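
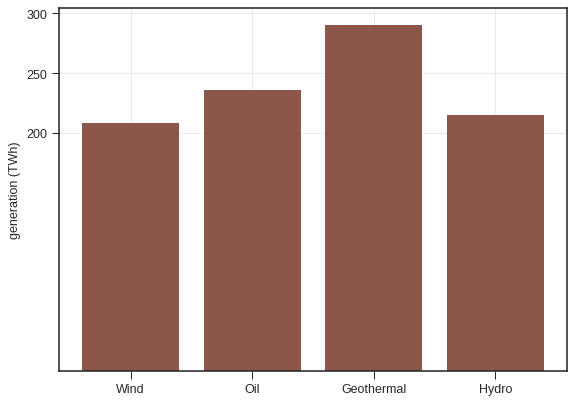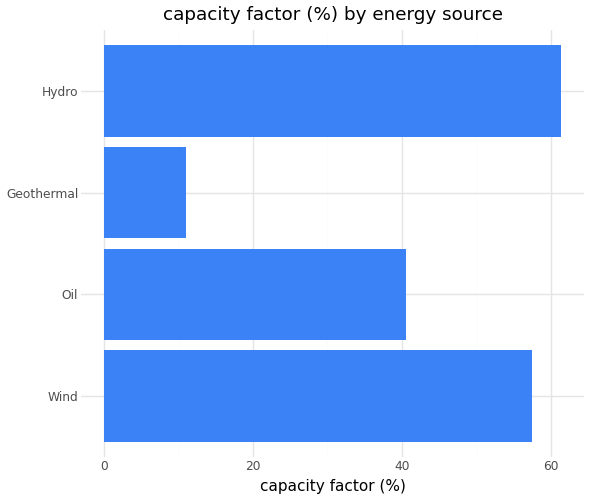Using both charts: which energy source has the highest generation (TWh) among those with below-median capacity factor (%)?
Geothermal

Chart 2 median capacity factor (%) ≈ 50; below-median energy sources: Oil, Geothermal. Among those, Geothermal has the highest generation (TWh) (≈ 300).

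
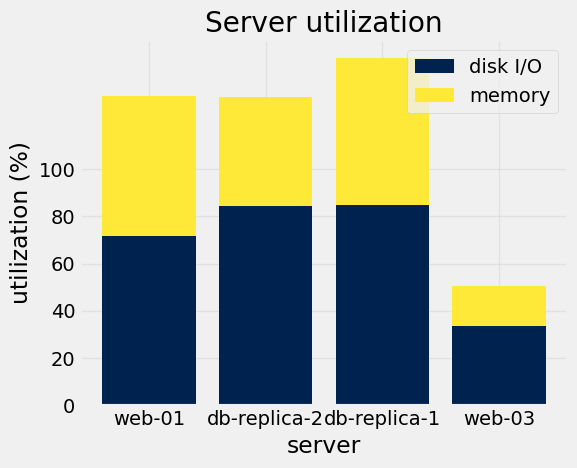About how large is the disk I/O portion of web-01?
≈ 80

disk I/O top ≈ 80, bottom ≈ 0; segment ≈ 80.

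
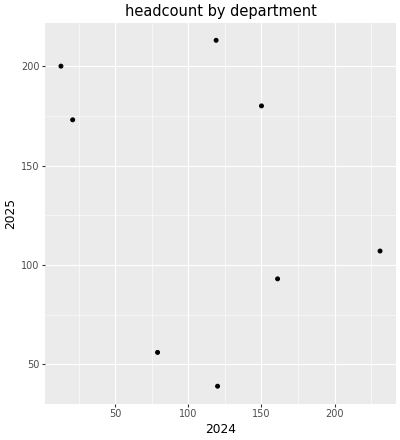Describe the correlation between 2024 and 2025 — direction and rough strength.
Points are negatively correlated; weak (|r| ≈ 0.3).

negative, weak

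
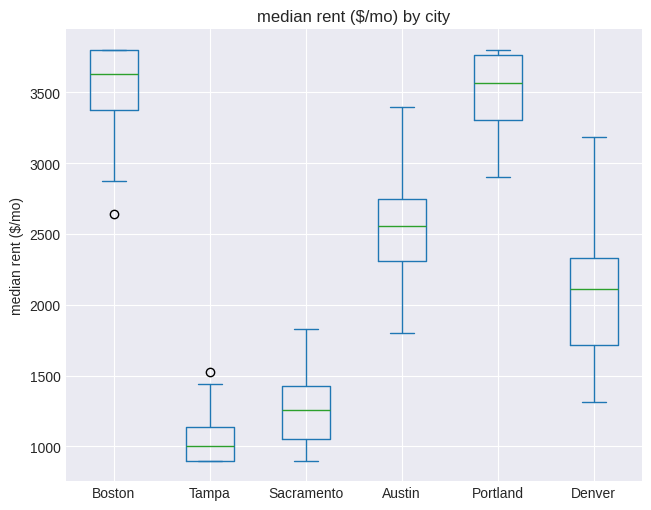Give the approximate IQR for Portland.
Q3 ≈ 4000, Q1 ≈ 3500; IQR ≈ 500.

≈ 500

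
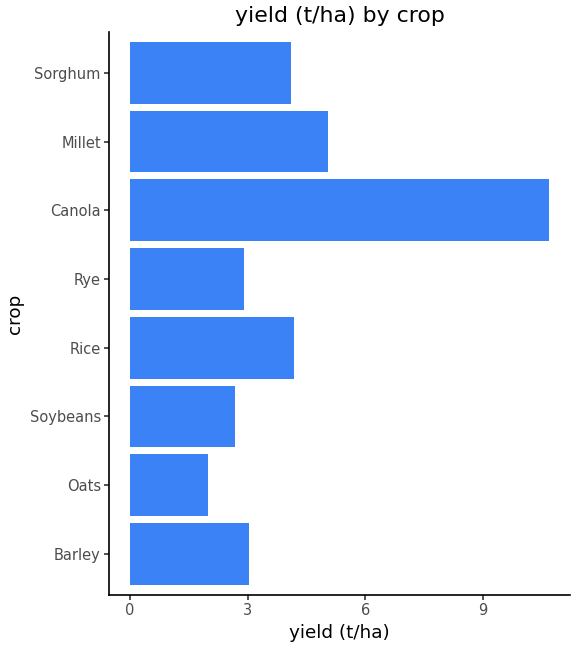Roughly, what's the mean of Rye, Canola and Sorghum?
≈ 6

(3 + 11 + 4) / 3 ≈ 6.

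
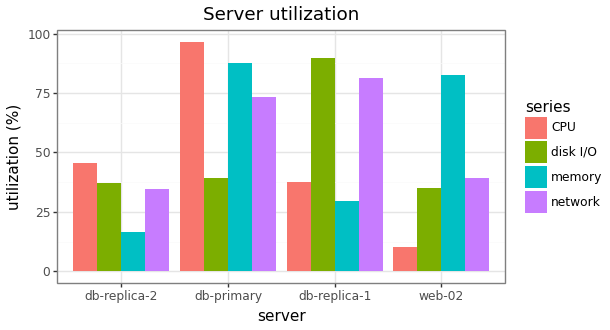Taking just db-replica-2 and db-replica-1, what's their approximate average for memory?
≈ 25

(20 + 30) / 2 ≈ 25.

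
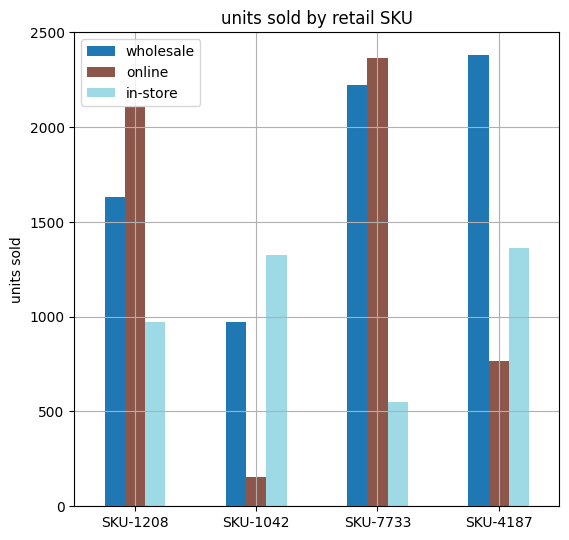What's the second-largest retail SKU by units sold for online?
SKU-1208

Top 3 for online: SKU-7733 ≈ 2400, SKU-1208 ≈ 2200, SKU-4187 ≈ 800.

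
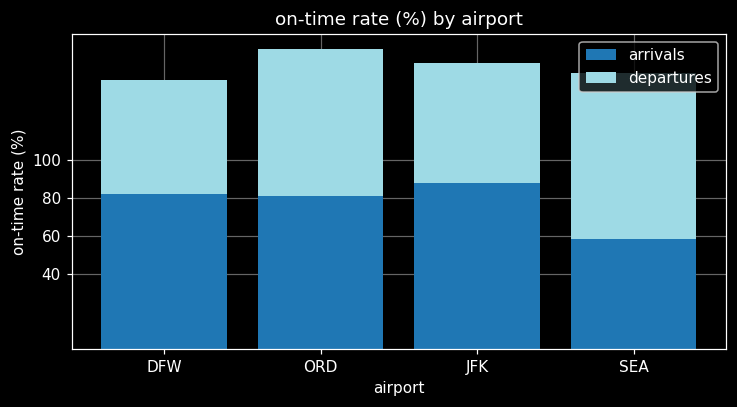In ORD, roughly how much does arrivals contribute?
arrivals top ≈ 80, bottom ≈ 0; segment ≈ 80.

≈ 80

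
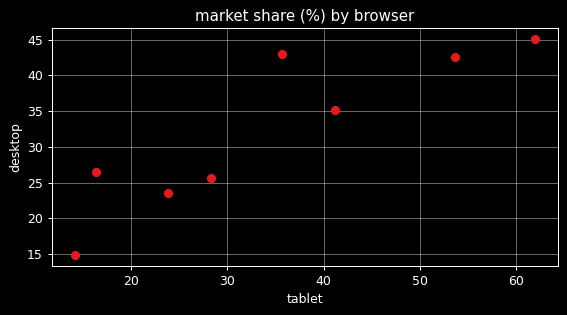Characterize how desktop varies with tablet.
Points are positively correlated; strong (|r| ≈ 0.9).

positive, strong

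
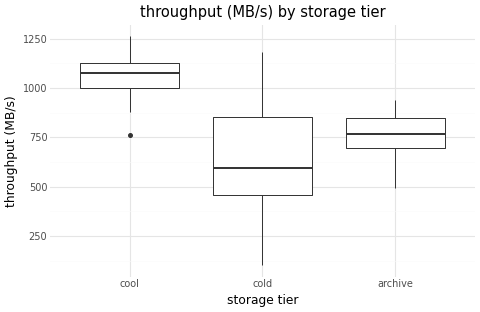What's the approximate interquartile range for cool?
≈ 150

Q3 ≈ 1150, Q1 ≈ 1000; IQR ≈ 150.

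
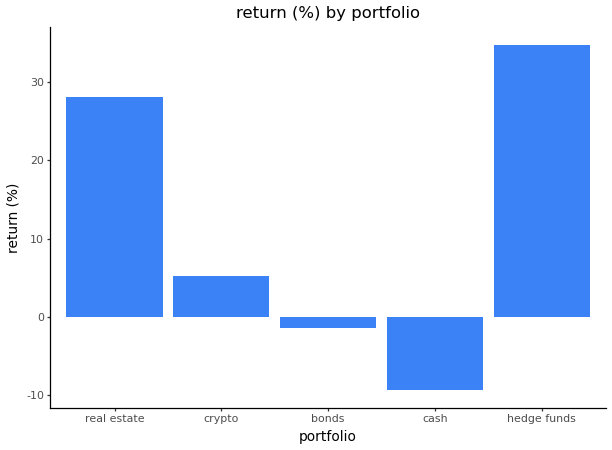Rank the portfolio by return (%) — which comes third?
crypto

Top 4: hedge funds ≈ 35, real estate ≈ 30, crypto ≈ 5, bonds ≈ 0.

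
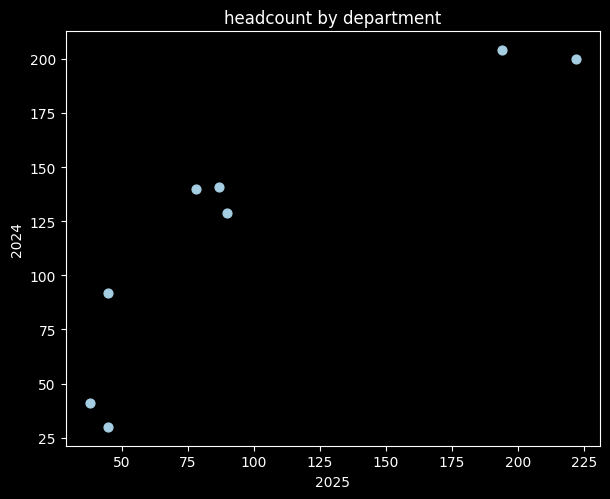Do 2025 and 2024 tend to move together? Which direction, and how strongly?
positive, strong

Points are positively correlated; strong (|r| ≈ 0.9).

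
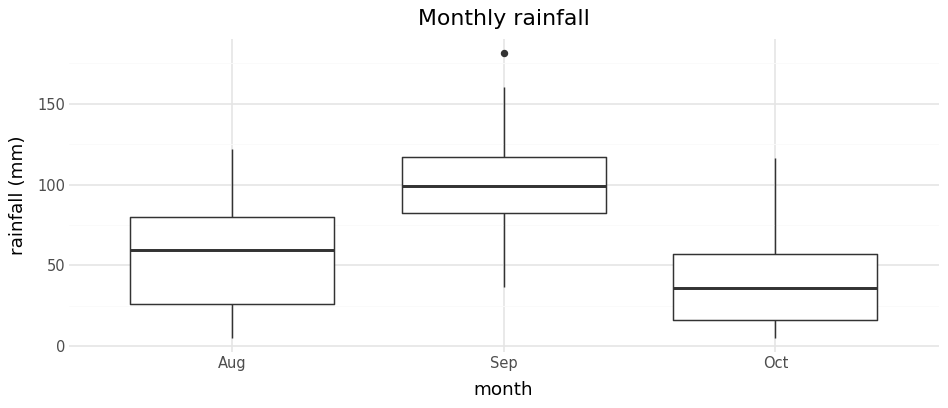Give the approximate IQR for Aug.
Q3 ≈ 80, Q1 ≈ 30; IQR ≈ 50.

≈ 50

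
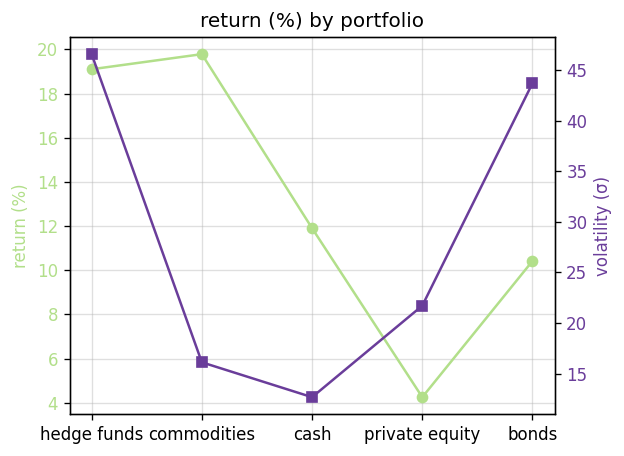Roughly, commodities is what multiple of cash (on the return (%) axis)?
commodities ≈ 20, cash ≈ 12; 20/12 ≈ 1.67.

≈ 1.67×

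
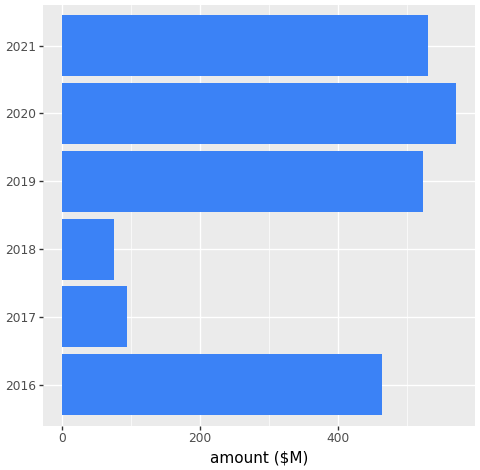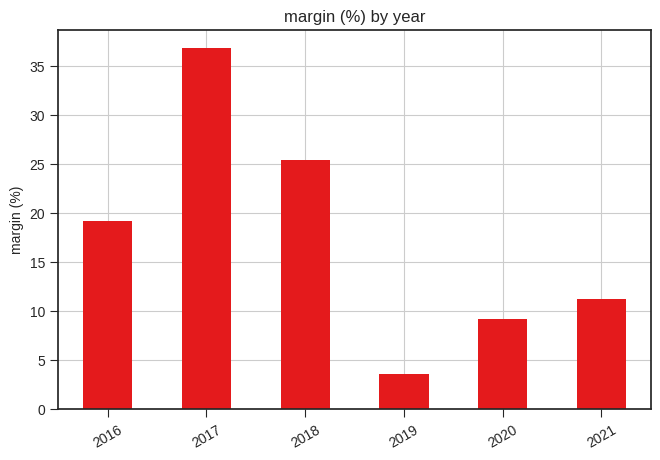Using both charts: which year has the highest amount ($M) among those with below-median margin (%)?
Chart 2 median margin (%) ≈ 15; below-median years: 2019, 2020, 2021. Among those, 2020 has the highest amount ($M) (≈ 600).

2020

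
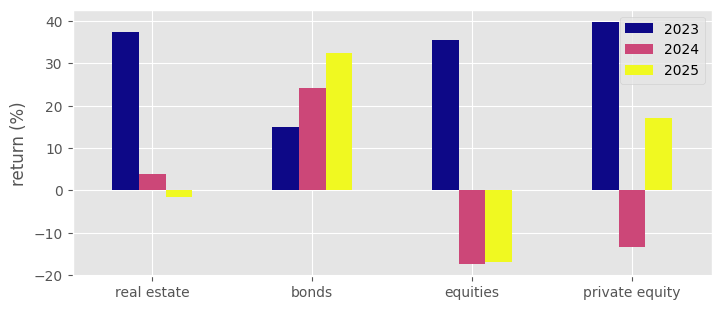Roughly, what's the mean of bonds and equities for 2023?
(15 + 35) / 2 ≈ 25.

≈ 25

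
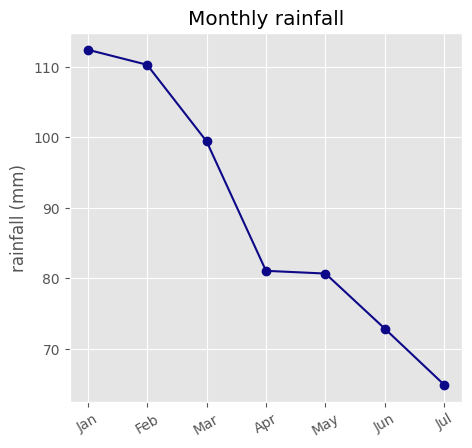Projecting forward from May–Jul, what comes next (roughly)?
Last three: 80, 75, 65 → slope ≈ -7.5/step → next ≈ 57.5.

≈ 57.5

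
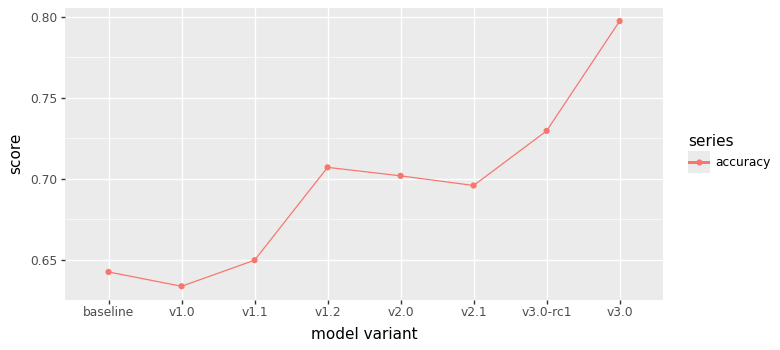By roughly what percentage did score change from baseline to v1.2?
baseline ≈ 0.64, v1.2 ≈ 0.70; (0.70 − 0.64) / 0.64 ≈ +9.4%.

≈ +9.4%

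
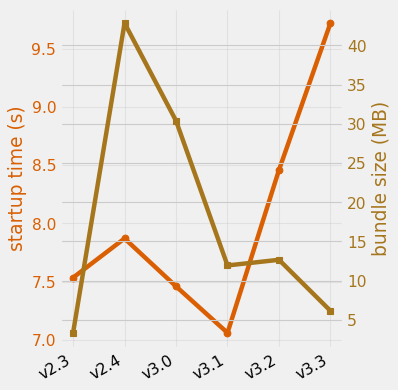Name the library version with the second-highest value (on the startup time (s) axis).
v3.2

Top 3 (on the startup time (s) axis): v3.3 ≈ 9.5, v3.2 ≈ 8.5, v2.4 ≈ 8.0.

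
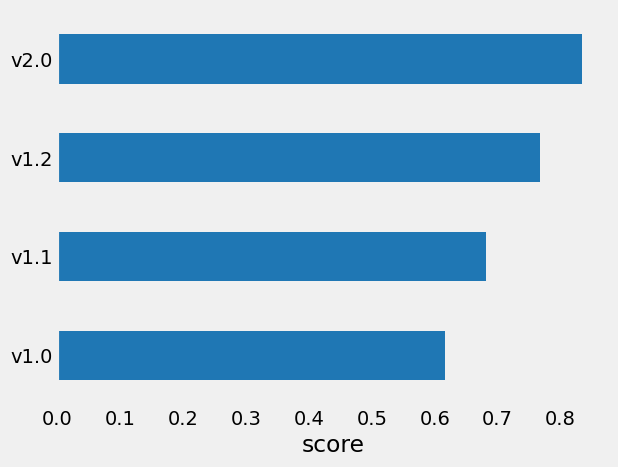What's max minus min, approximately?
Max v2.0 ≈ 0.8, min v1.0 ≈ 0.6; range ≈ 0.2.

≈ 0.2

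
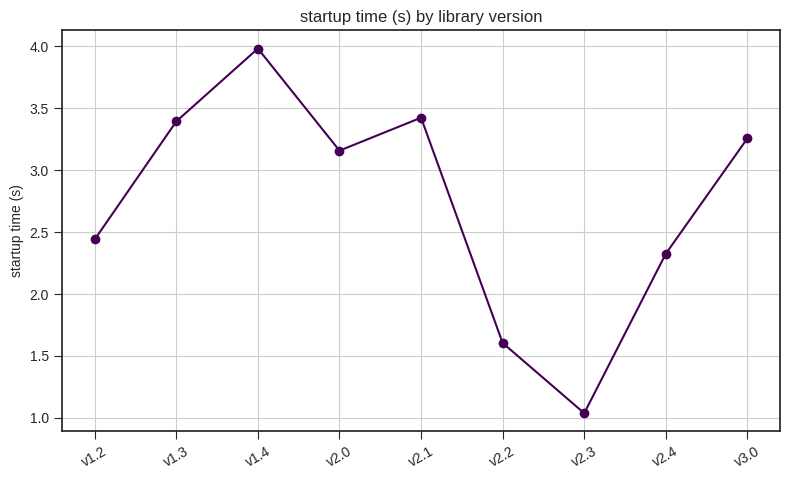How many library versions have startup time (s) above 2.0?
7

Above 2.0: v1.2, v1.3, v1.4, v2.0, v2.1, v2.4, v3.0.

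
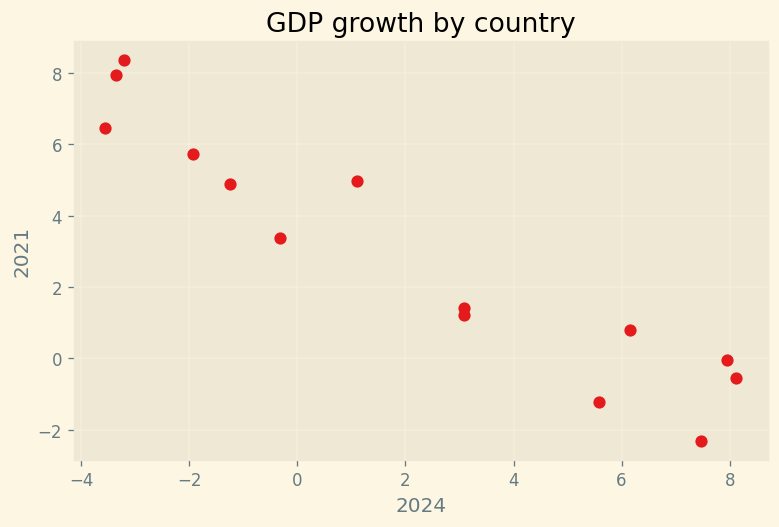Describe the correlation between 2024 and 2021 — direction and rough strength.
negative, strong

Points are negatively correlated; strong (|r| ≈ 0.9).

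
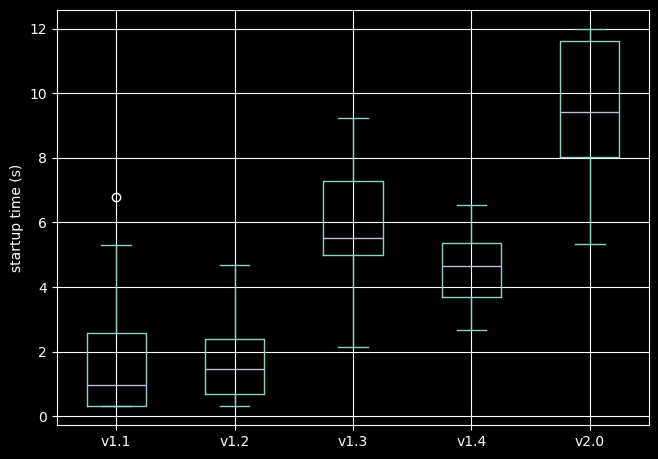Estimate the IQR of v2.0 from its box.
Q3 ≈ 12, Q1 ≈ 8; IQR ≈ 4.

≈ 4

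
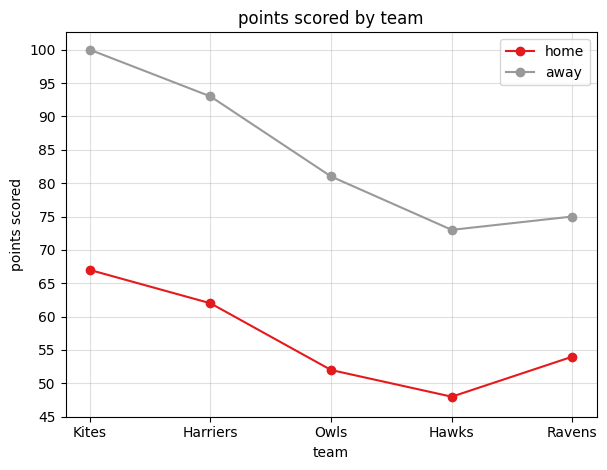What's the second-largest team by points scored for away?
Top 3 for away: Kites ≈ 100, Harriers ≈ 95, Owls ≈ 80.

Harriers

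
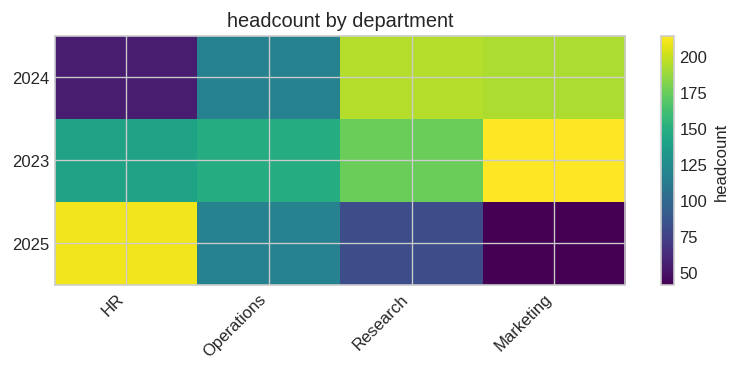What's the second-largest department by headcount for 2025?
Top 3 for 2025: HR ≈ 200, Operations ≈ 120, Research ≈ 80.

Operations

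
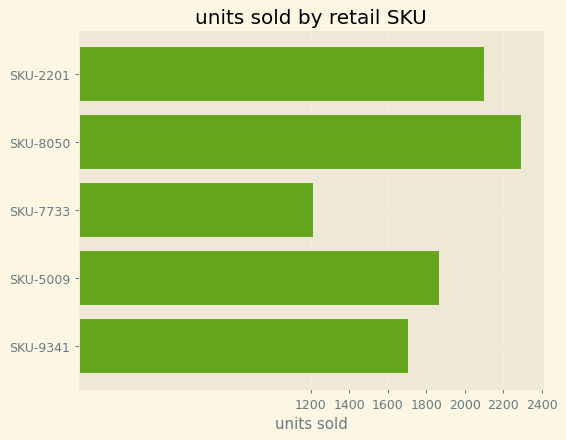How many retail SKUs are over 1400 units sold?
4

Above 1400: SKU-2201, SKU-8050, SKU-5009, SKU-9341.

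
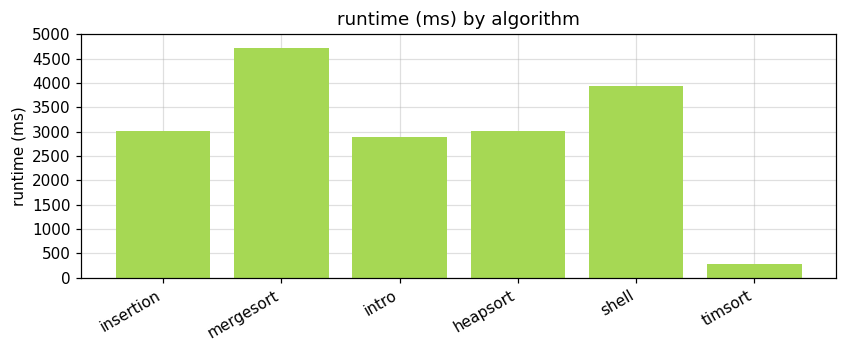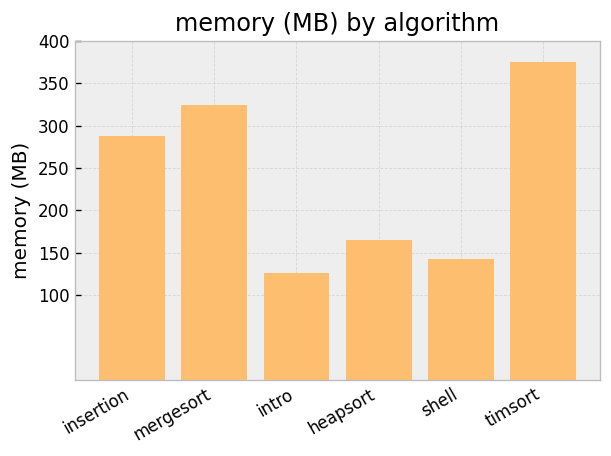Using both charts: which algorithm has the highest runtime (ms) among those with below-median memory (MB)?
shell

Chart 2 median memory (MB) ≈ 250; below-median algorithms: intro, heapsort, shell. Among those, shell has the highest runtime (ms) (≈ 4000).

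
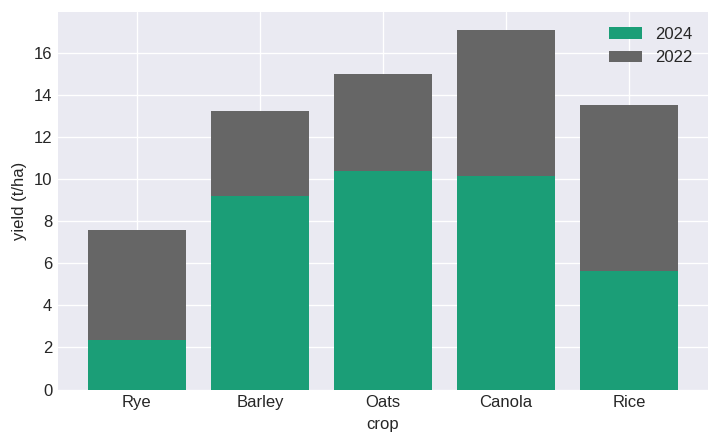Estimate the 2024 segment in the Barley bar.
2024 top ≈ 10, bottom ≈ 0; segment ≈ 10.

≈ 10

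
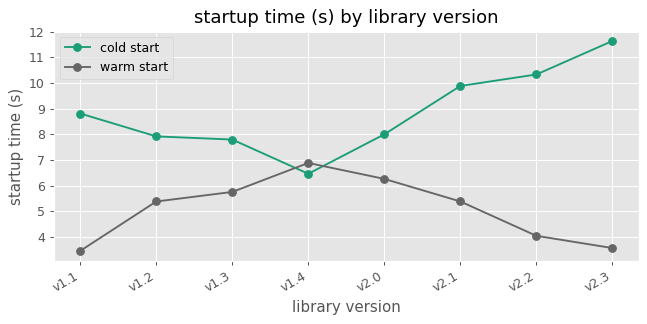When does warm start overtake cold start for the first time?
v1.3: warm start ≈ 6 vs cold start ≈ 8 (not yet); v1.4: warm start ≈ 7 vs cold start ≈ 6 (first crossover).

v1.4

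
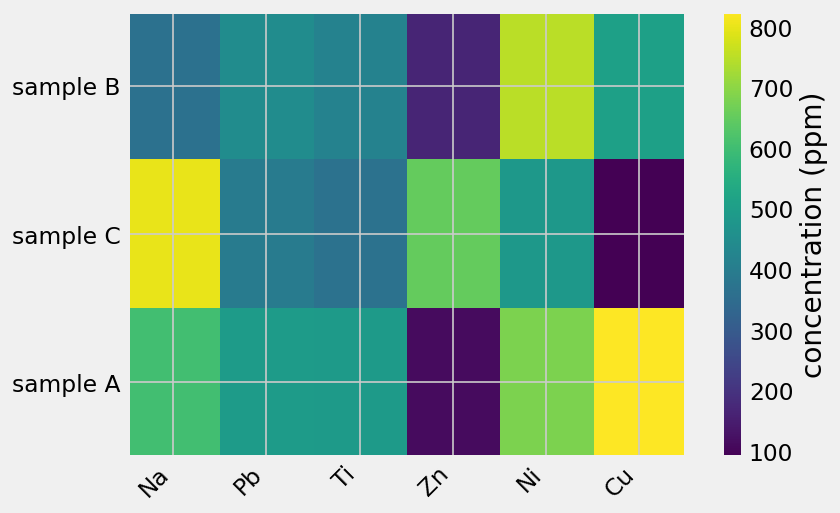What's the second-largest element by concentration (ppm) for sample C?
Zn

Top 3 for sample C: Na ≈ 800, Zn ≈ 700, Ni ≈ 500.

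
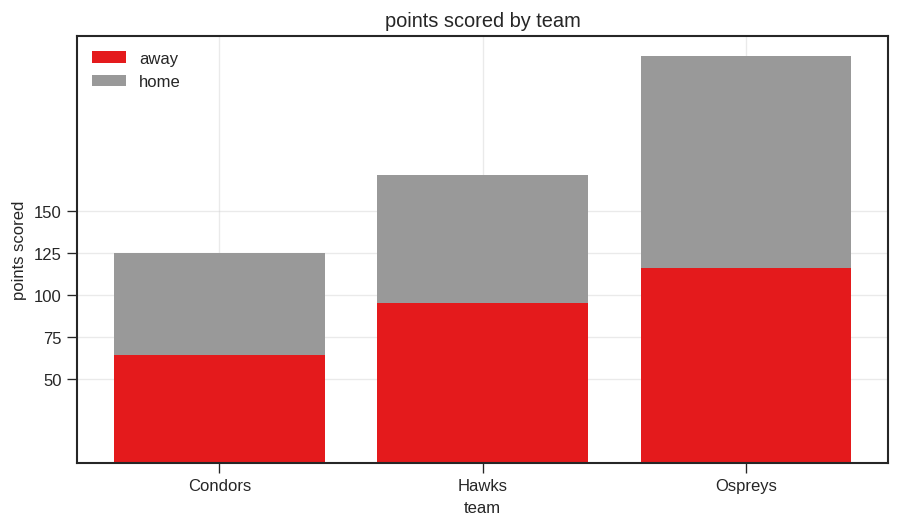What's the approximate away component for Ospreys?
≈ 125

away top ≈ 125, bottom ≈ 0; segment ≈ 125.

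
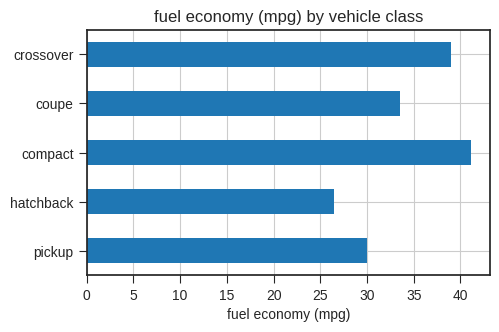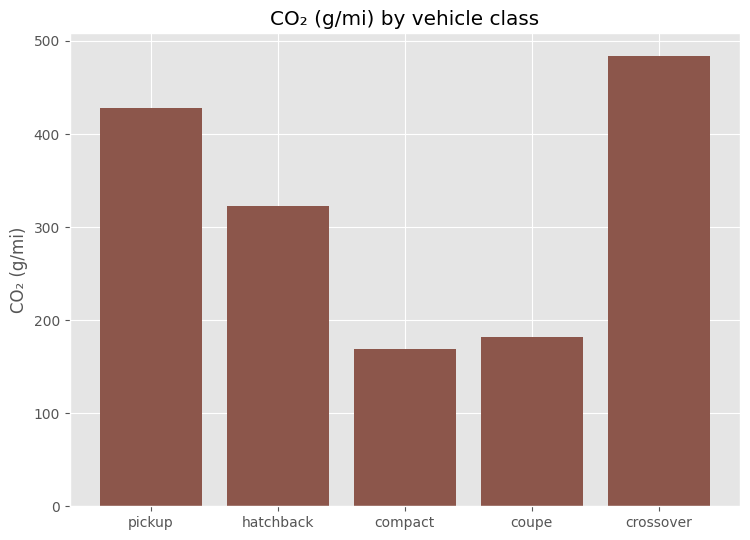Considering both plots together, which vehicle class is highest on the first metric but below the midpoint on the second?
Chart 2 median CO₂ (g/mi) ≈ 300; below-median vehicle classes: compact, coupe. Among those, compact has the highest fuel economy (mpg) (≈ 40).

compact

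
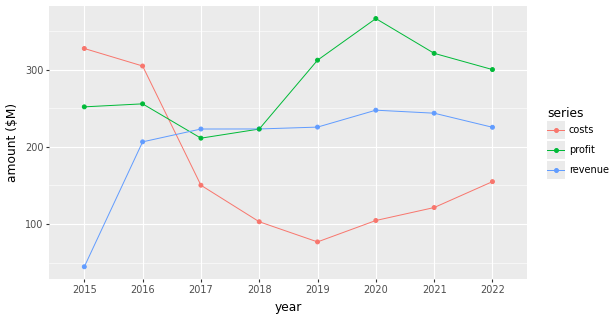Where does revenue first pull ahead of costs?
2017

2016: revenue ≈ 200 vs costs ≈ 300 (not yet); 2017: revenue ≈ 200 vs costs ≈ 150 (first crossover).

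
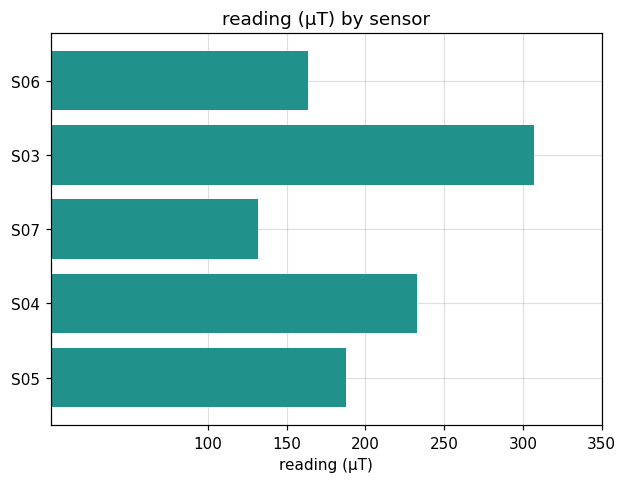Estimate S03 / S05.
≈ 1.5×

S03 ≈ 300, S05 ≈ 200; 300/200 ≈ 1.5.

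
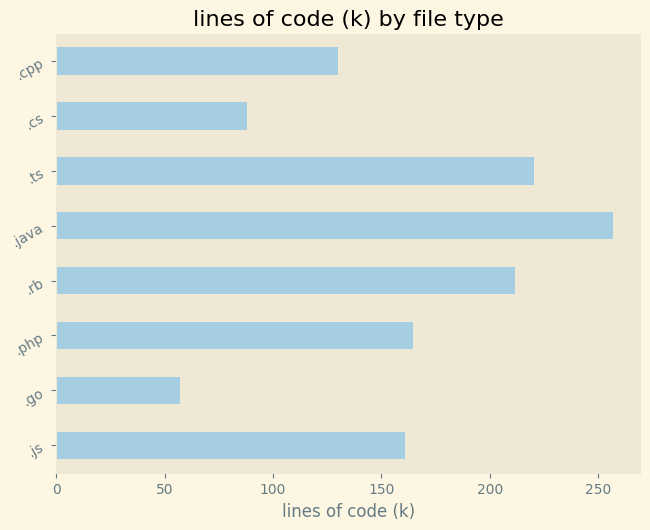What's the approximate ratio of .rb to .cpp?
.rb ≈ 200, .cpp ≈ 125; 200/125 ≈ 1.6.

≈ 1.6×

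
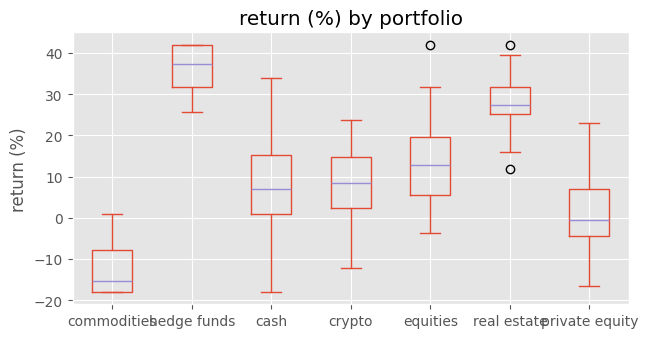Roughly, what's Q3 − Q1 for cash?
Q3 ≈ 15, Q1 ≈ 0; IQR ≈ 15.

≈ 15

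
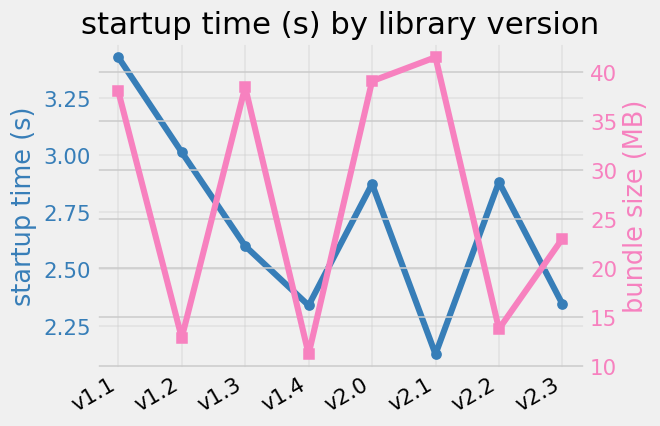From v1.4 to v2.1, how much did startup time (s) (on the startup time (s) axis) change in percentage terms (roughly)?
≈ -8.3%

v1.4 ≈ 2.4, v2.1 ≈ 2.2; (2.2 − 2.4) / 2.4 ≈ -8.3%.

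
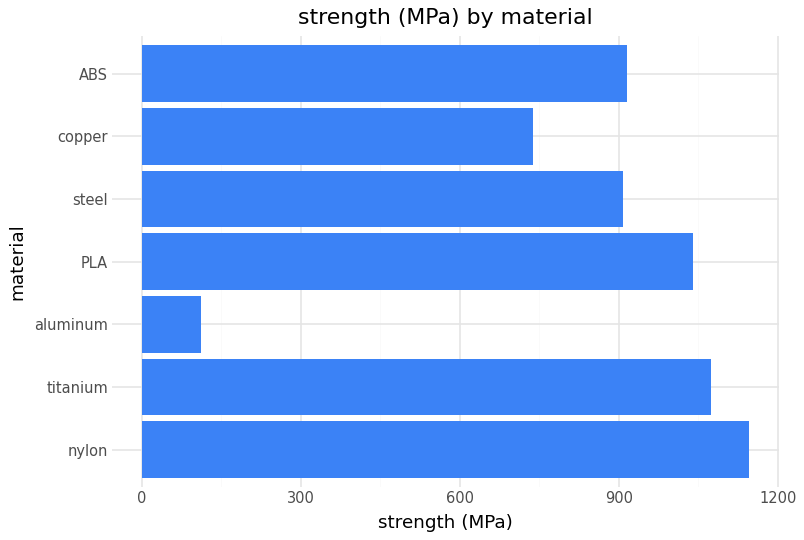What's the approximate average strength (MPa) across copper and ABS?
≈ 800

(700 + 900) / 2 ≈ 800.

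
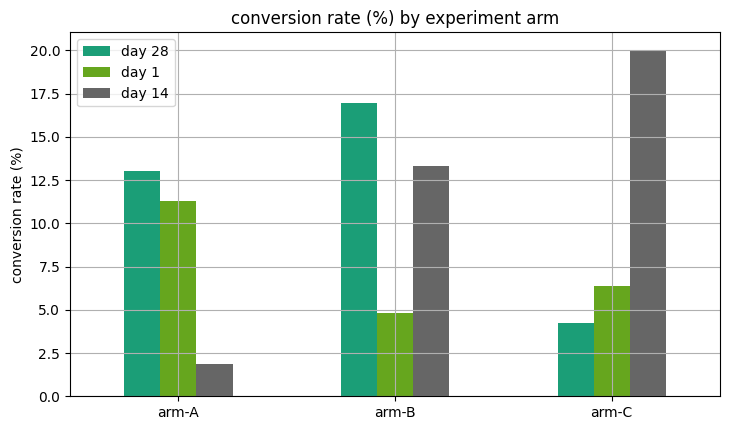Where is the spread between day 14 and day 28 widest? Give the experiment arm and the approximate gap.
arm-C: day 14 ≈ 20, day 28 ≈ 4 → gap ≈ 16. Next-largest (arm-A) is only ≈ 12.

arm-C, ≈ 16 %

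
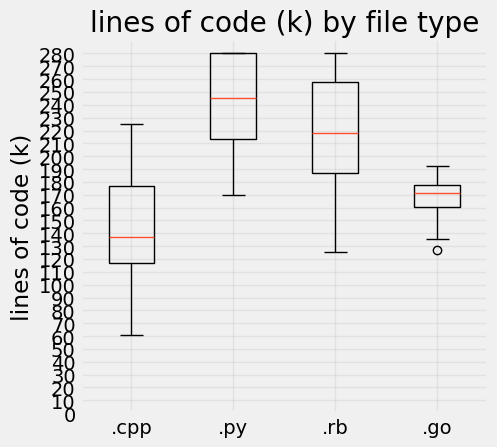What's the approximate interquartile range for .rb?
≈ 70

Q3 ≈ 260, Q1 ≈ 190; IQR ≈ 70.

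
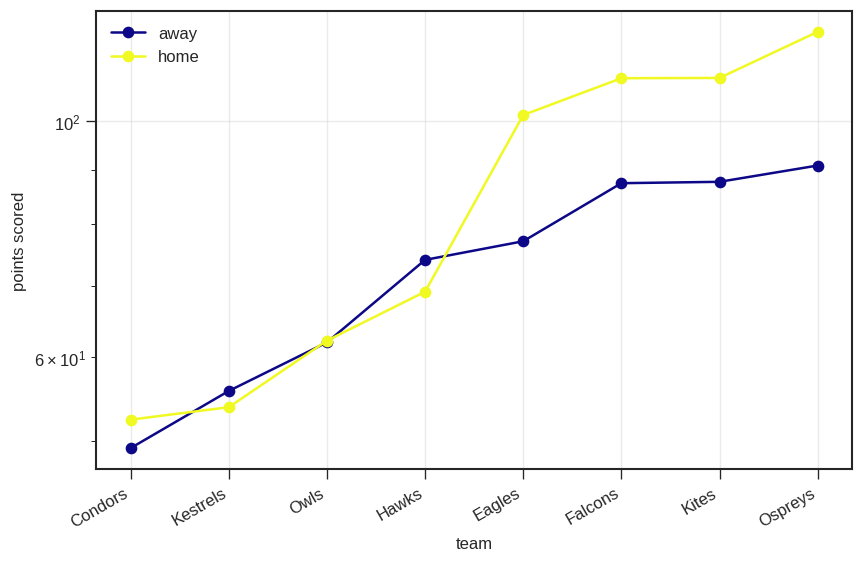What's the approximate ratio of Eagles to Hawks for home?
Eagles ≈ 100, Hawks ≈ 70; 100/70 ≈ 1.43.

≈ 1.43×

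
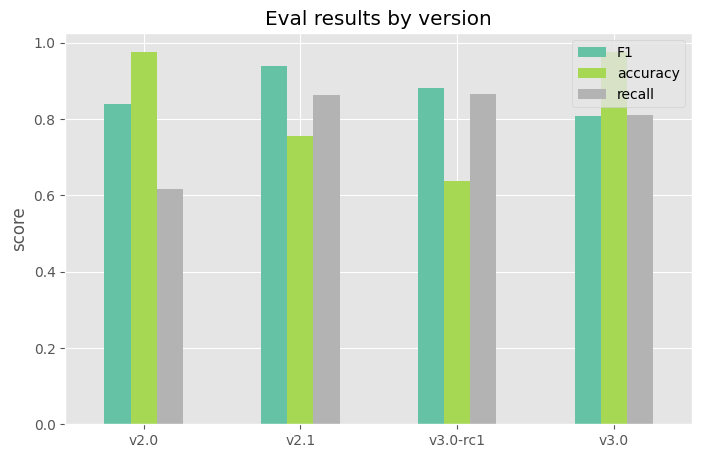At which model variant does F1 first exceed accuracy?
v2.0: F1 ≈ 0.8 vs accuracy ≈ 1.0 (not yet); v2.1: F1 ≈ 0.9 vs accuracy ≈ 0.8 (first crossover).

v2.1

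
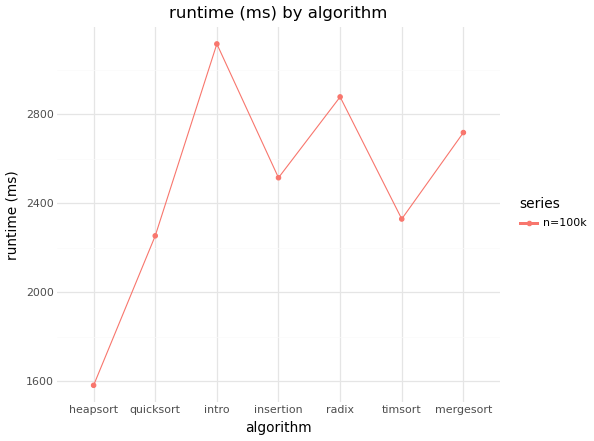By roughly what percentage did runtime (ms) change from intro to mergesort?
≈ -12.5%

intro ≈ 3200, mergesort ≈ 2800; (2800 − 3200) / 3200 ≈ -12.5%.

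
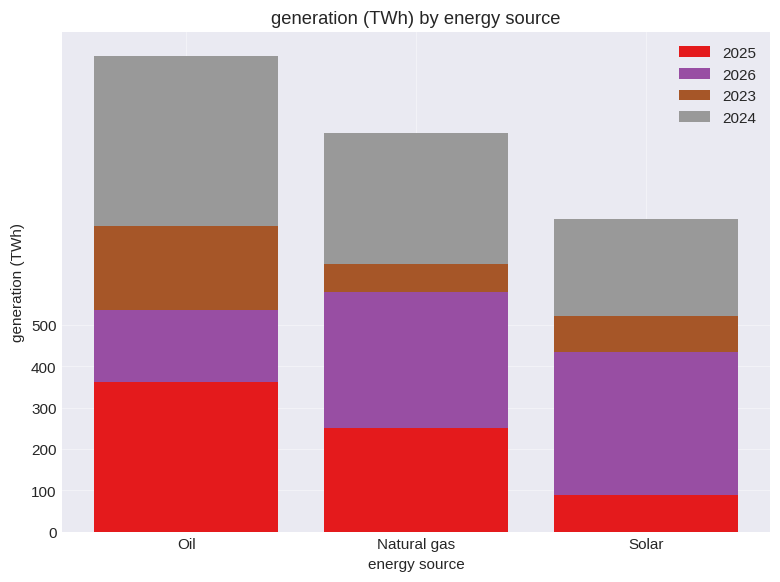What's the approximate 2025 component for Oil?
2025 top ≈ 400, bottom ≈ 0; segment ≈ 400.

≈ 400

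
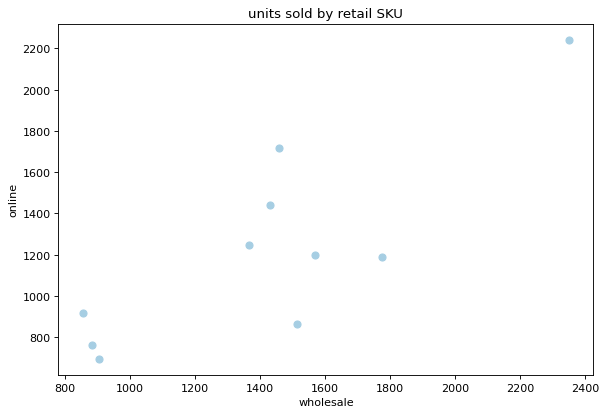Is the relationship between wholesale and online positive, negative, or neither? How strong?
positive, strong

Points are positively correlated; strong (|r| ≈ 0.8).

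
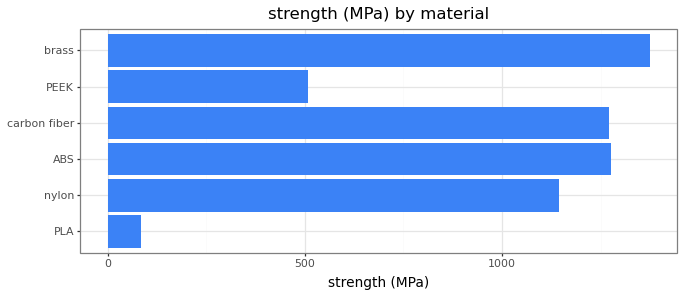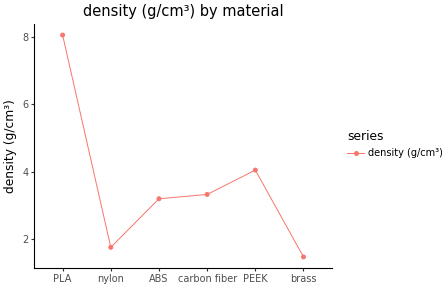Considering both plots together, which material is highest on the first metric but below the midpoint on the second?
Chart 2 median density (g/cm³) ≈ 3; below-median materials: nylon, ABS, brass. Among those, brass has the highest strength (MPa) (≈ 1400).

brass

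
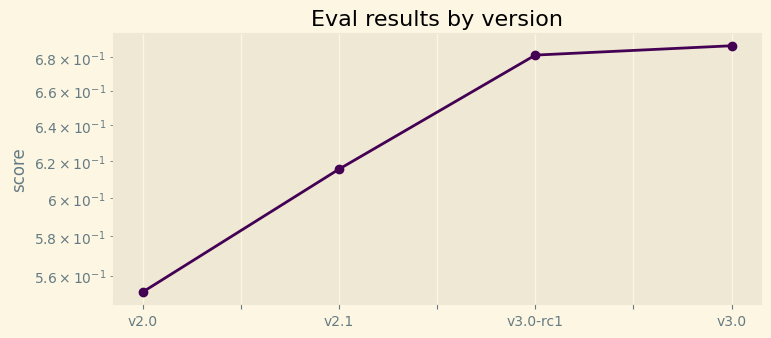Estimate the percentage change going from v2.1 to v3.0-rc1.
v2.1 ≈ 0.62, v3.0-rc1 ≈ 0.68; (0.68 − 0.62) / 0.62 ≈ +9.7%.

≈ +9.7%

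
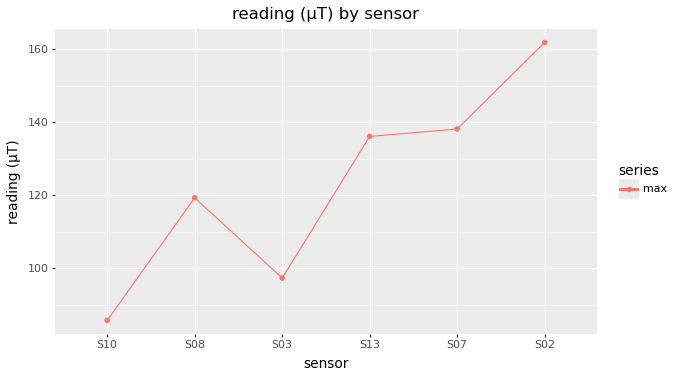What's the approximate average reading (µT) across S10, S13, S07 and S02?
(90 + 140 + 140 + 160) / 4 ≈ 132.

≈ 132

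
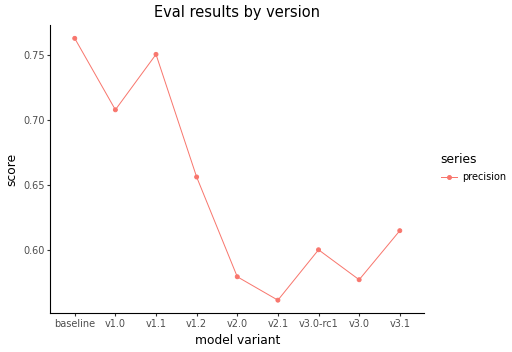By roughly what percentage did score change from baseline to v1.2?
baseline ≈ 0.76, v1.2 ≈ 0.66; (0.66 − 0.76) / 0.76 ≈ -13.2%.

≈ -13.2%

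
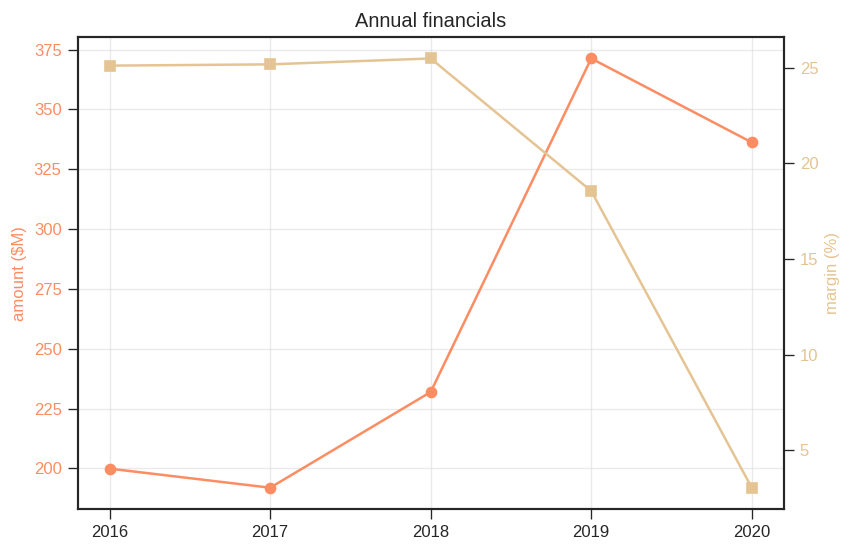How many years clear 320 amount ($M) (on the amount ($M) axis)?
Above 320: 2019, 2020.

2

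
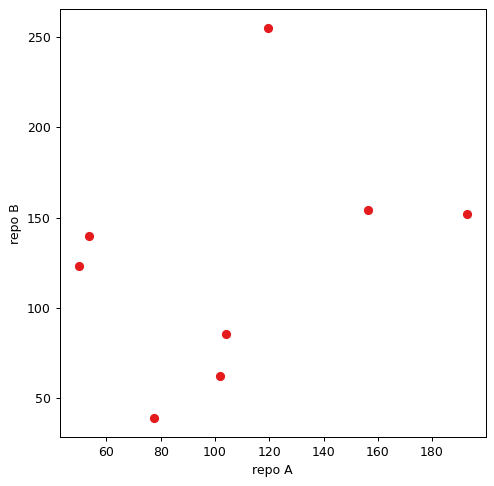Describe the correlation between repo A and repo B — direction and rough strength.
Points are positively correlated; weak (|r| ≈ 0.3).

positive, weak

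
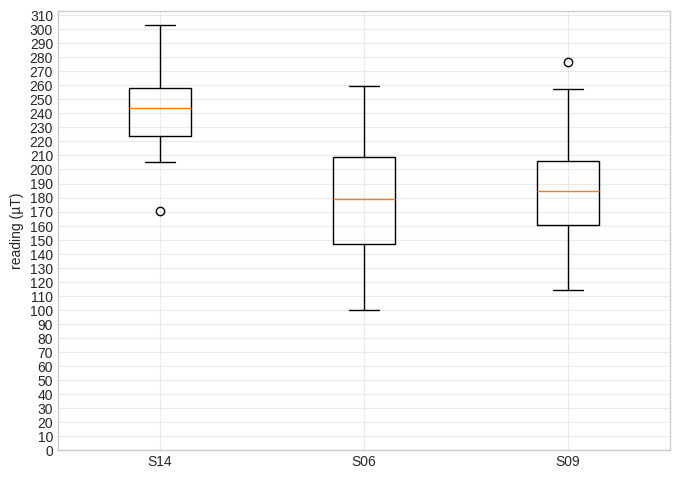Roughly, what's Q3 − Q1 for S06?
≈ 60

Q3 ≈ 210, Q1 ≈ 150; IQR ≈ 60.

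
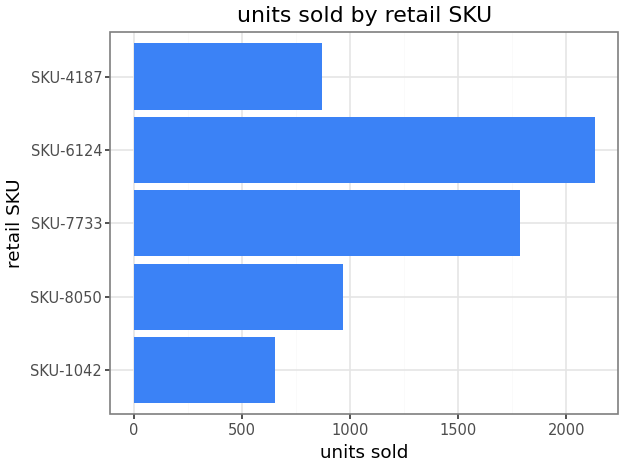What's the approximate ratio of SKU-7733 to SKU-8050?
≈ 1.8×

SKU-7733 ≈ 1800, SKU-8050 ≈ 1000; 1800/1000 ≈ 1.8.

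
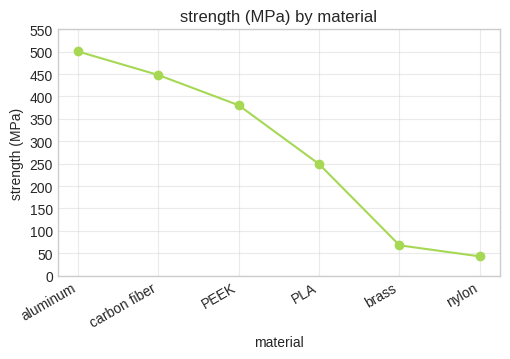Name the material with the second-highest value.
carbon fiber

Top 3: aluminum ≈ 500, carbon fiber ≈ 450, PEEK ≈ 400.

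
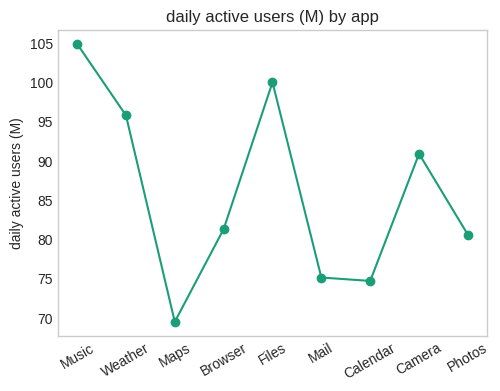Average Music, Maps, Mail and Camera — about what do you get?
(105 + 70 + 75 + 90) / 4 ≈ 85.

≈ 85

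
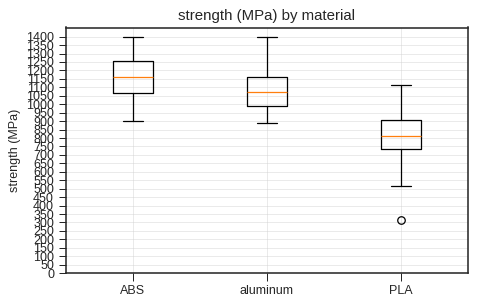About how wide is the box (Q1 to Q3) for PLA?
Q3 ≈ 900, Q1 ≈ 750; IQR ≈ 150.

≈ 150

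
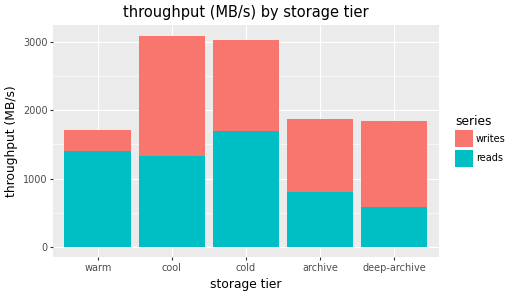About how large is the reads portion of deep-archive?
reads top ≈ 500, bottom ≈ 0; segment ≈ 500.

≈ 500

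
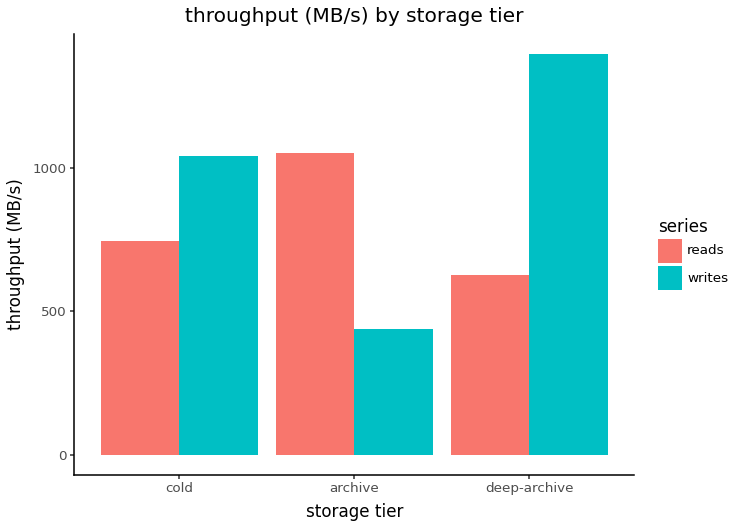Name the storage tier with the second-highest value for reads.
Top 3 for reads: archive ≈ 1000, cold ≈ 800, deep-archive ≈ 600.

cold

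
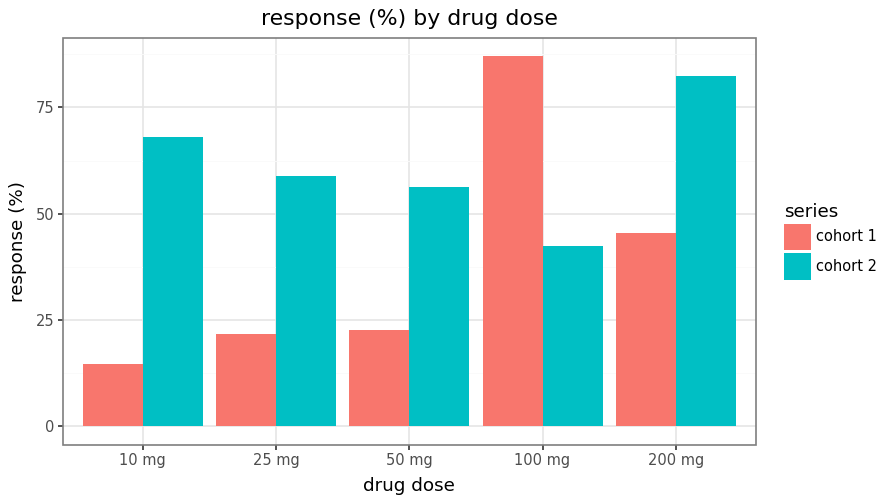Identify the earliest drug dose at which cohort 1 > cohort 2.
50 mg: cohort 1 ≈ 20 vs cohort 2 ≈ 60 (not yet); 100 mg: cohort 1 ≈ 90 vs cohort 2 ≈ 40 (first crossover).

100 mg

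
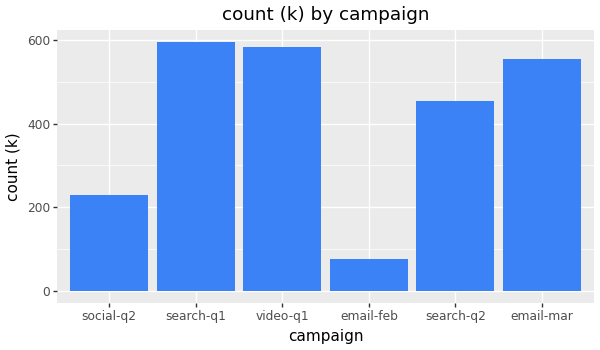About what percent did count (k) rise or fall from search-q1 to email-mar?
search-q1 ≈ 600, email-mar ≈ 550; (550 − 600) / 600 ≈ -8.3%.

≈ -8.3%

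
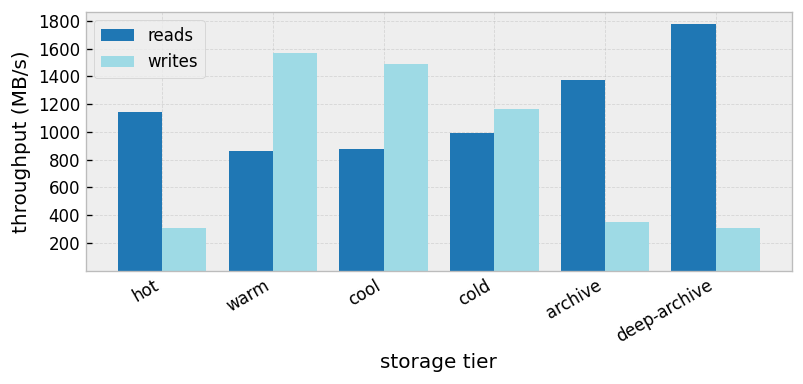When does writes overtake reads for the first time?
hot: writes ≈ 400 vs reads ≈ 1200 (not yet); warm: writes ≈ 1600 vs reads ≈ 800 (first crossover).

warm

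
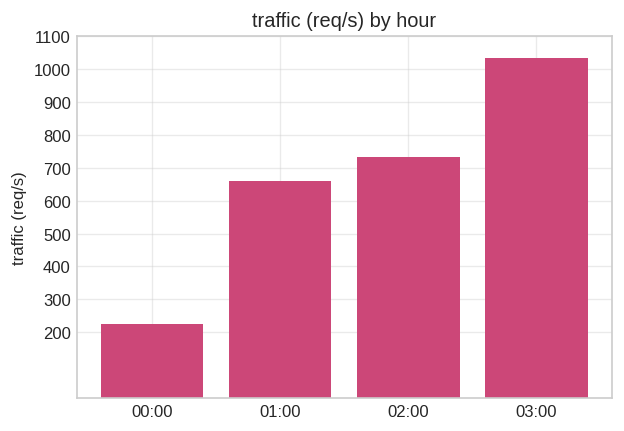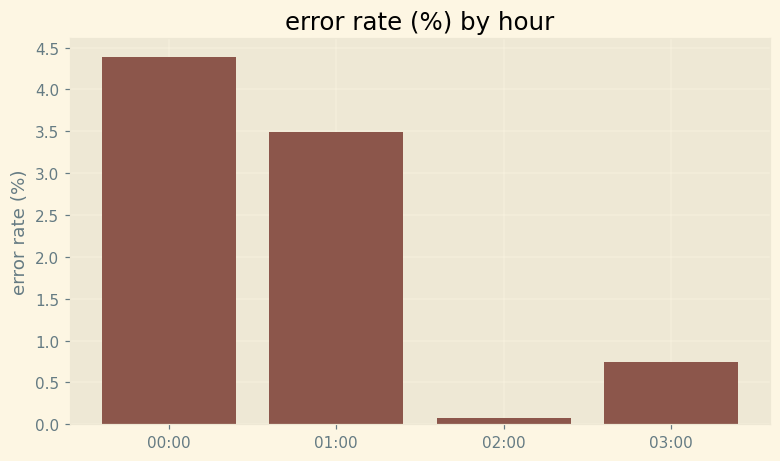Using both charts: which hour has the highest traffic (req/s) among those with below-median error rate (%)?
03:00

Chart 2 median error rate (%) ≈ 2; below-median hours: 02:00, 03:00. Among those, 03:00 has the highest traffic (req/s) (≈ 1000).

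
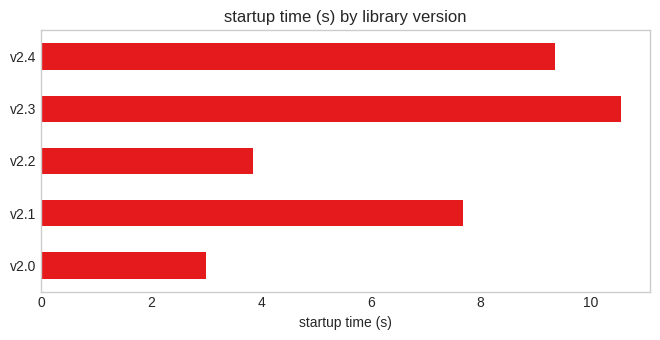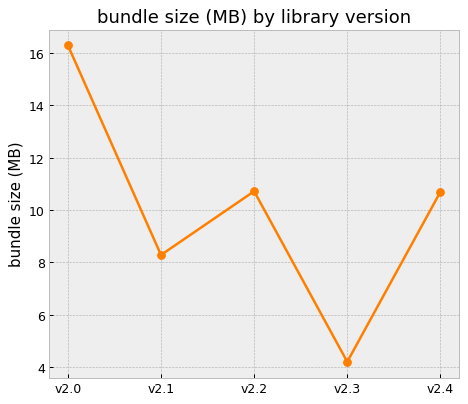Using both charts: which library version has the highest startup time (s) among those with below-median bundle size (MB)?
v2.3

Chart 2 median bundle size (MB) ≈ 10; below-median library versions: v2.1, v2.3. Among those, v2.3 has the highest startup time (s) (≈ 11).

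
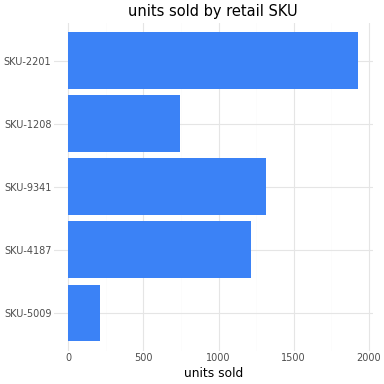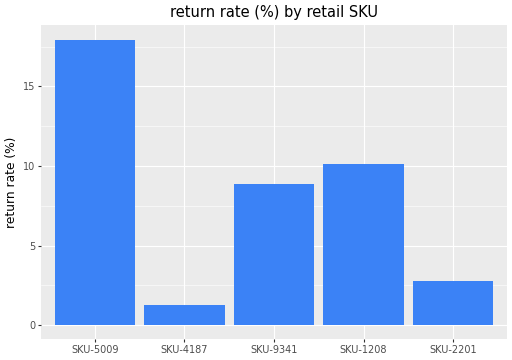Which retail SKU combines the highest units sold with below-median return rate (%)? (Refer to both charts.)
SKU-2201

Chart 2 median return rate (%) ≈ 8; below-median retail SKUs: SKU-4187, SKU-2201. Among those, SKU-2201 has the highest units sold (≈ 2000).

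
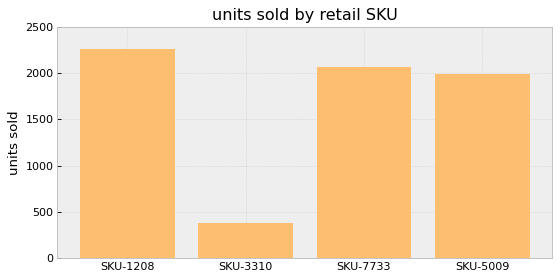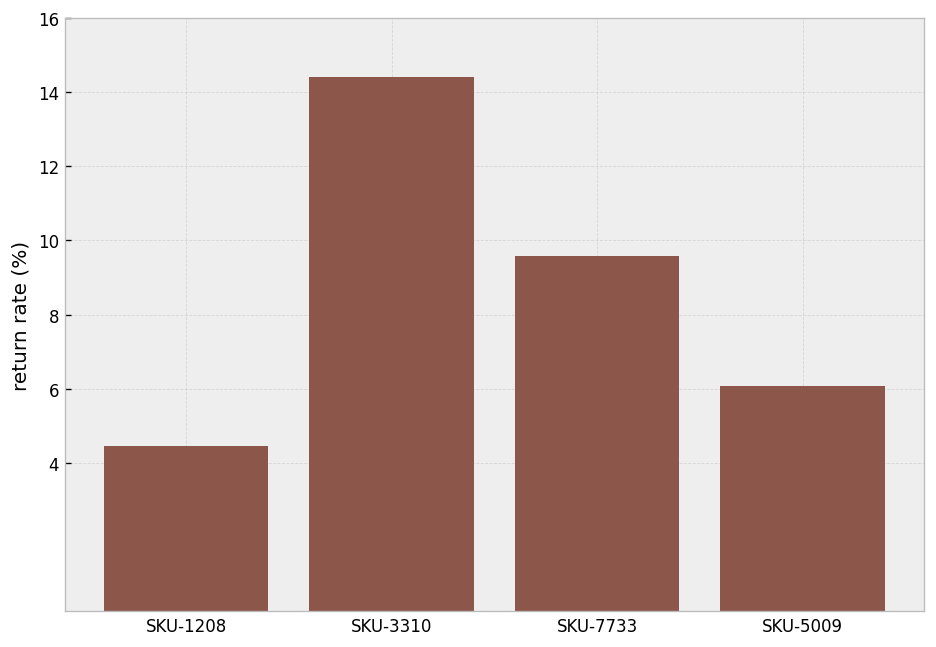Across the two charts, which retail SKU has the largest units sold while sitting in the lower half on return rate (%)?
SKU-1208

Chart 2 median return rate (%) ≈ 8; below-median retail SKUs: SKU-1208, SKU-5009. Among those, SKU-1208 has the highest units sold (≈ 2500).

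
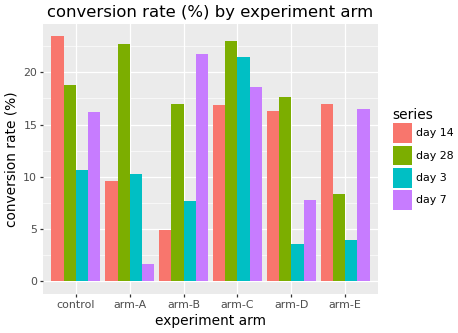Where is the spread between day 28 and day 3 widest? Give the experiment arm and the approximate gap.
arm-D, ≈ 14 %

arm-D: day 28 ≈ 18, day 3 ≈ 4 → gap ≈ 14. Next-largest (arm-A) is only ≈ 12.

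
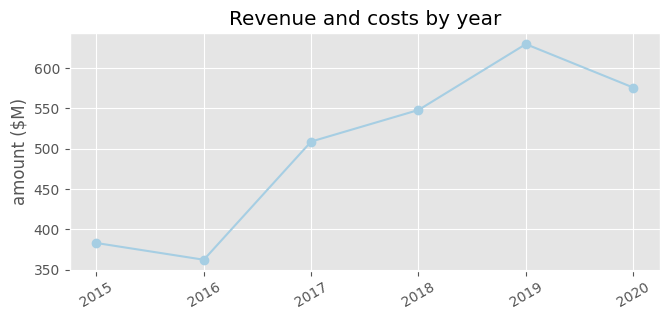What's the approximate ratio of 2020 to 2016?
≈ 1.64×

2020 ≈ 575, 2016 ≈ 350; 575/350 ≈ 1.64.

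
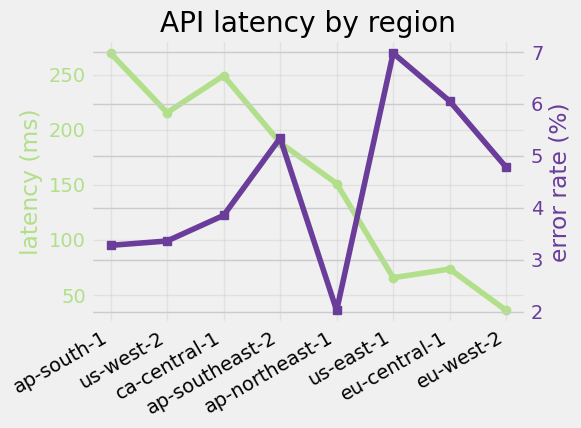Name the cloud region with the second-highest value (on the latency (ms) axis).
Top 3 (on the latency (ms) axis): ap-south-1 ≈ 260, ca-central-1 ≈ 240, us-west-2 ≈ 220.

ca-central-1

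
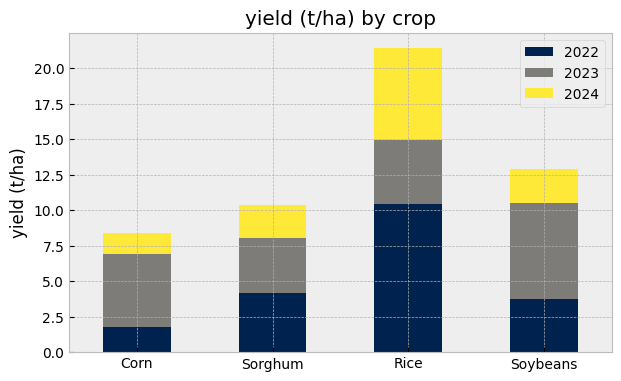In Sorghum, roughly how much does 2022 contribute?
≈ 4

2022 top ≈ 4, bottom ≈ 0; segment ≈ 4.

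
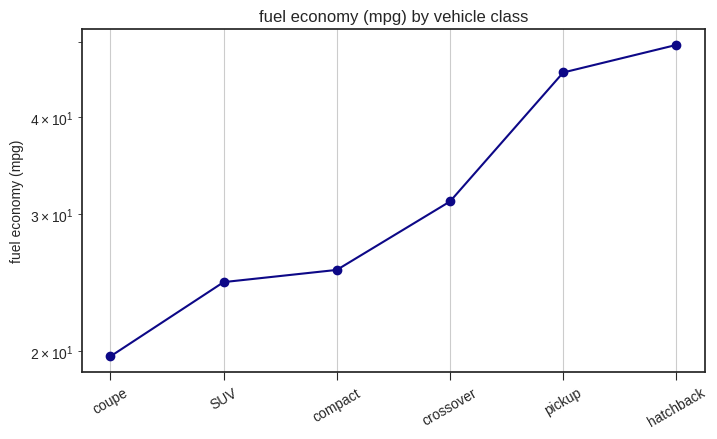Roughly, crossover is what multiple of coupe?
crossover ≈ 30, coupe ≈ 20; 30/20 ≈ 1.5.

≈ 1.5×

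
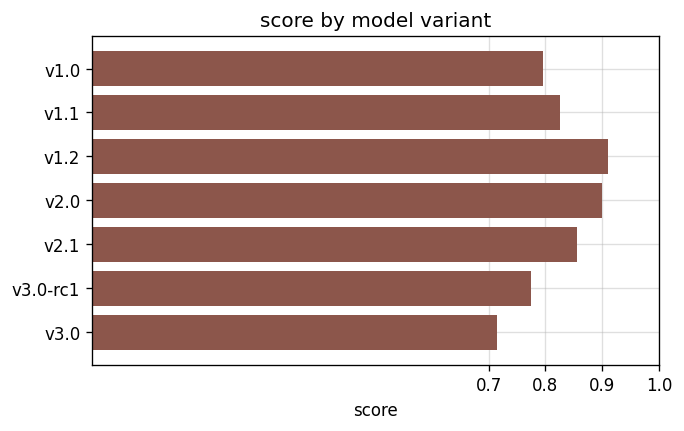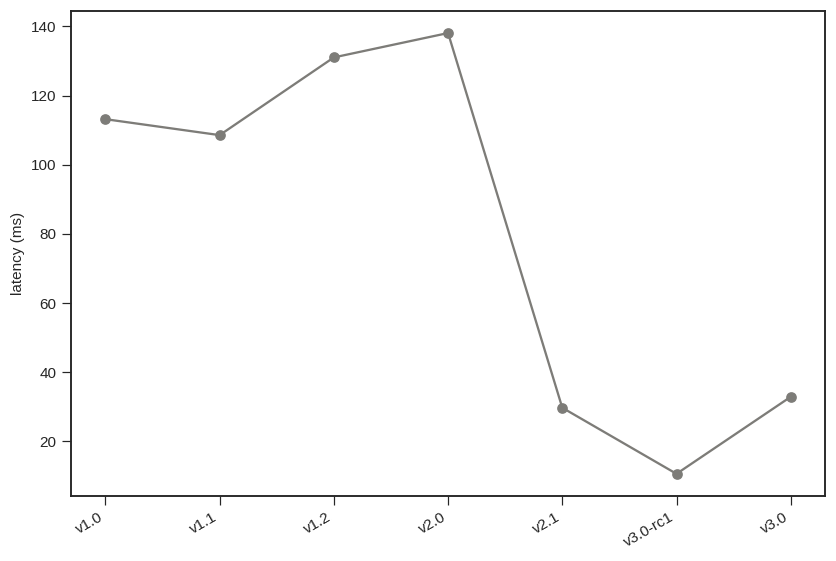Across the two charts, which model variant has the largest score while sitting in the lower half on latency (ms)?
v2.1

Chart 2 median latency (ms) ≈ 100; below-median model variants: v2.1, v3.0-rc1, v3.0. Among those, v2.1 has the highest score (≈ 0.9).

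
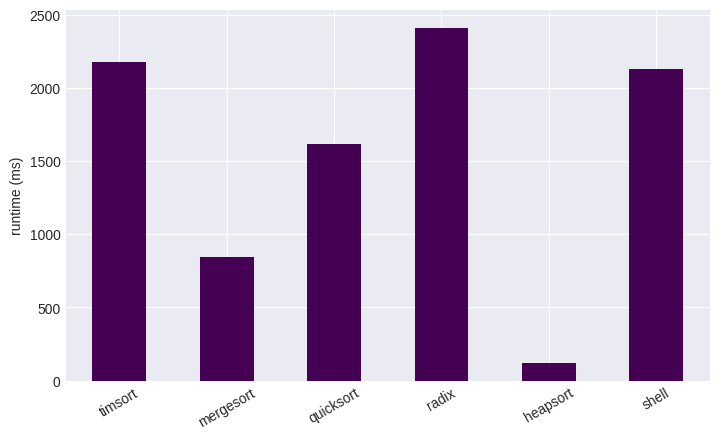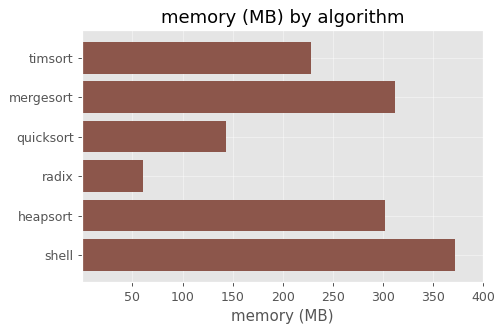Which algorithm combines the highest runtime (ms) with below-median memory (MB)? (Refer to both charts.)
radix

Chart 2 median memory (MB) ≈ 250; below-median algorithms: timsort, quicksort, radix. Among those, radix has the highest runtime (ms) (≈ 2500).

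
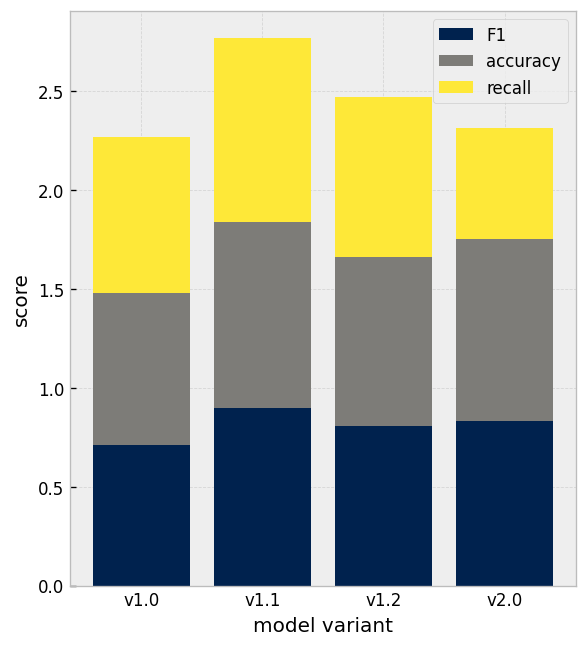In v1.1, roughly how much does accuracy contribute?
accuracy top ≈ 2.0, bottom ≈ 1.0; segment ≈ 1.0.

≈ 1.0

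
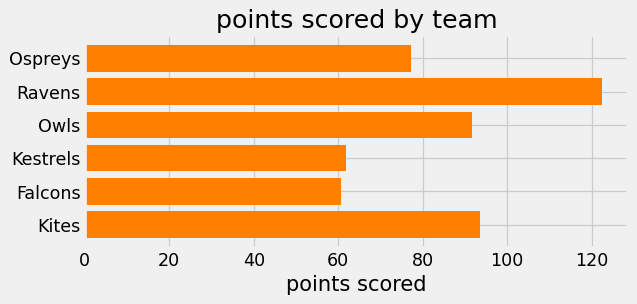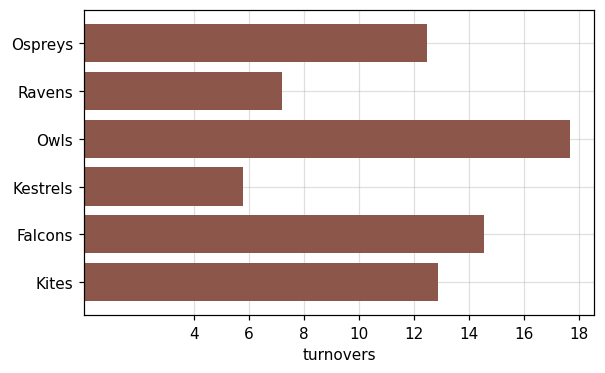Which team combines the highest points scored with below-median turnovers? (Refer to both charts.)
Ravens

Chart 2 median turnovers ≈ 12; below-median teams: Ospreys, Ravens, Kestrels. Among those, Ravens has the highest points scored (≈ 120).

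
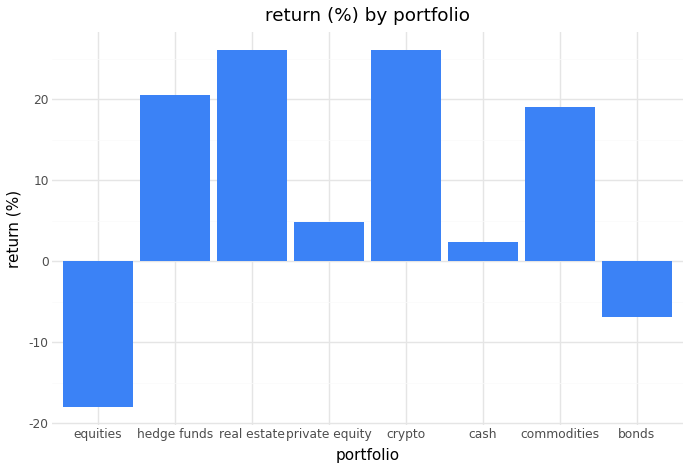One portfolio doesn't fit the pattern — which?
equities ≈ -20; the rest sit between ≈ -5 and ≈ 25.

equities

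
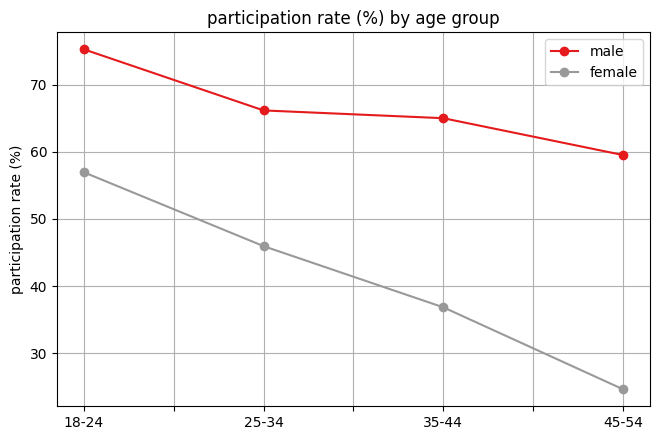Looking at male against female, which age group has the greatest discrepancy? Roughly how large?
45-54, ≈ 35 %

45-54: male ≈ 60, female ≈ 25 → gap ≈ 35. Next-largest (35-44) is only ≈ 30.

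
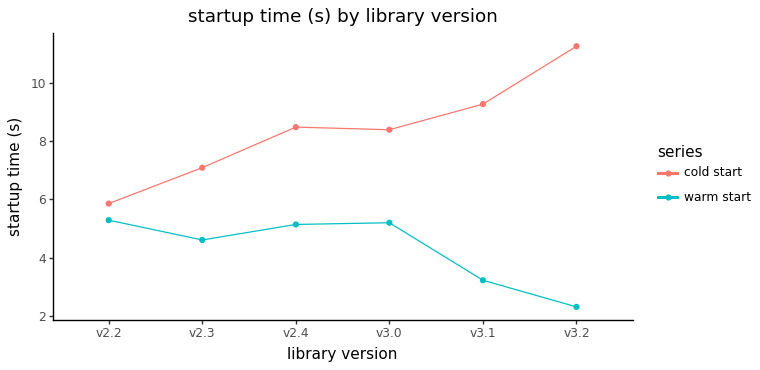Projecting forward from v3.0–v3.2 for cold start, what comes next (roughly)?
≈ 12.5

Last three: 8, 9, 11 → slope ≈ 1.5/step → next ≈ 12.5.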